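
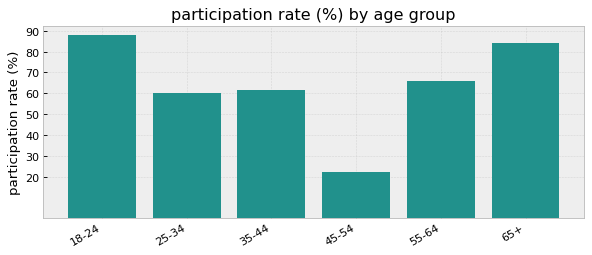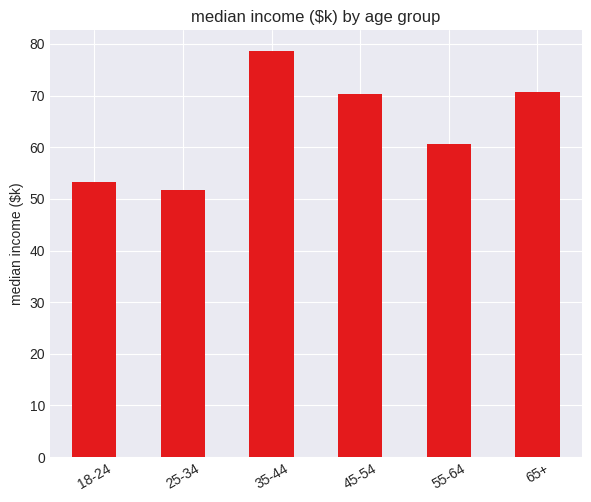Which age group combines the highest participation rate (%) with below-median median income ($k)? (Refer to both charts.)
18-24

Chart 2 median median income ($k) ≈ 70; below-median age groups: 18-24, 25-34, 55-64. Among those, 18-24 has the highest participation rate (%) (≈ 90).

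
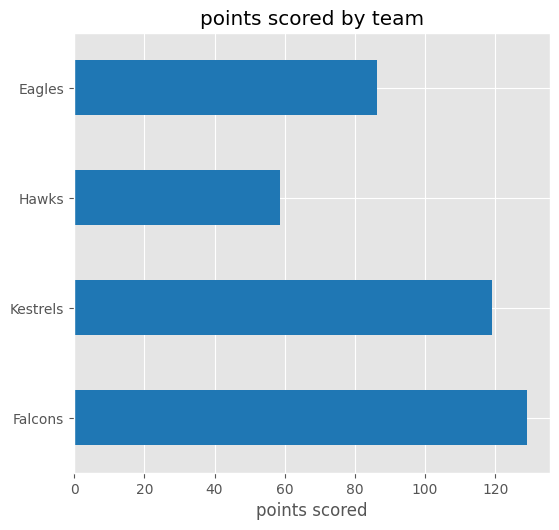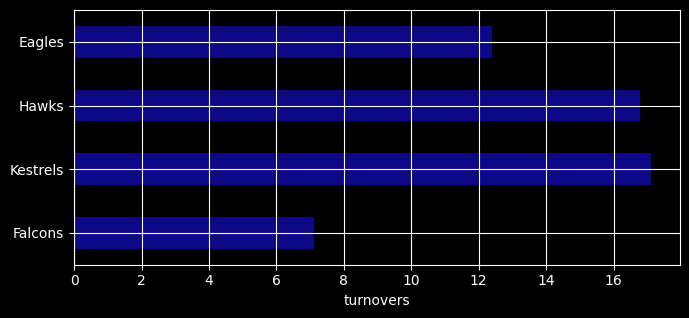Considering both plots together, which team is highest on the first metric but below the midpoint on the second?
Chart 2 median turnovers ≈ 14; below-median teams: Falcons, Eagles. Among those, Falcons has the highest points scored (≈ 120).

Falcons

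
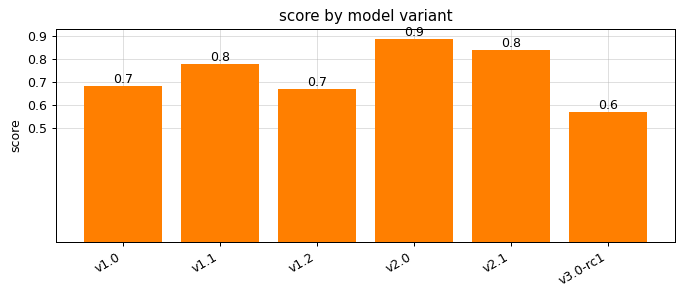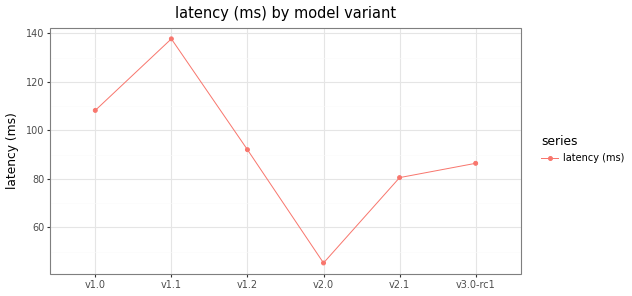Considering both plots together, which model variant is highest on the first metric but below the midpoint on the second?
v2.0

Chart 2 median latency (ms) ≈ 80; below-median model variants: v2.0, v2.1, v3.0-rc1. Among those, v2.0 has the highest score (≈ 0.9).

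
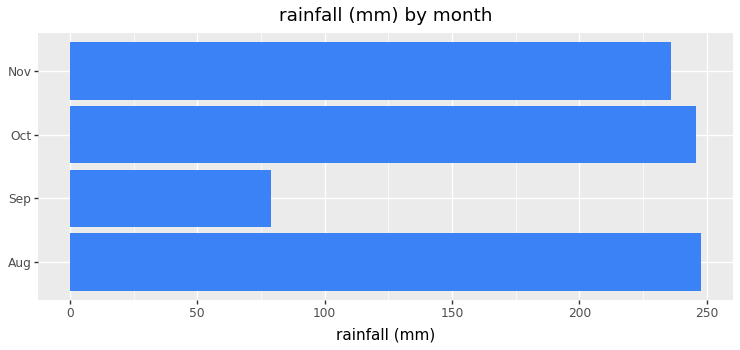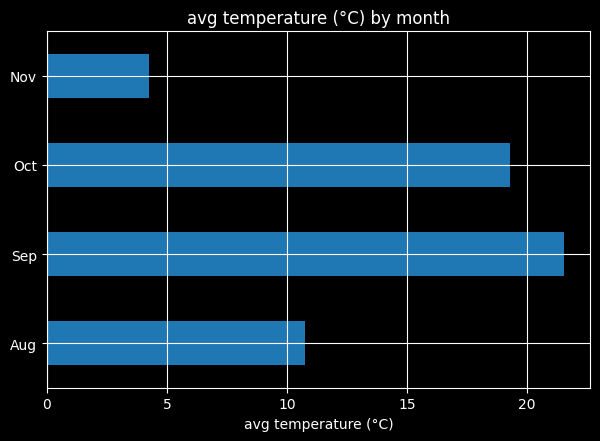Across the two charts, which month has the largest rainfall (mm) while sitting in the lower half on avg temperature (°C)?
Chart 2 median avg temperature (°C) ≈ 16; below-median months: Aug, Nov. Among those, Aug has the highest rainfall (mm) (≈ 250).

Aug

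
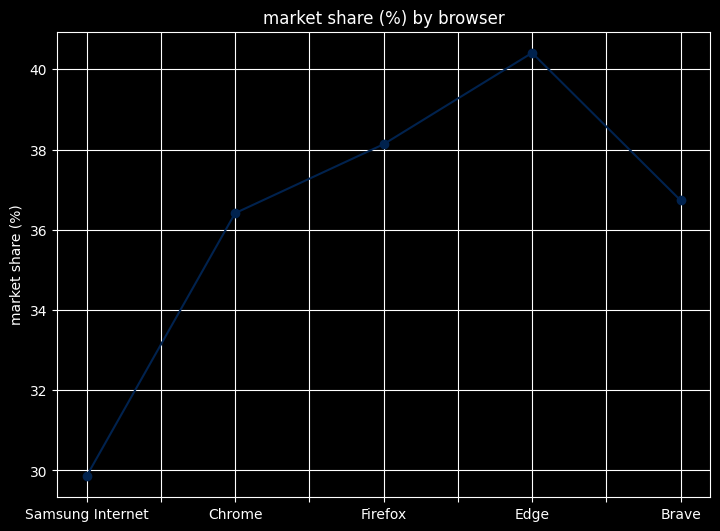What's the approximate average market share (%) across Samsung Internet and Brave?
≈ 34

(30 + 37) / 2 ≈ 34.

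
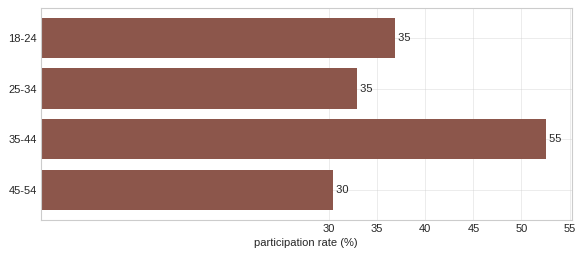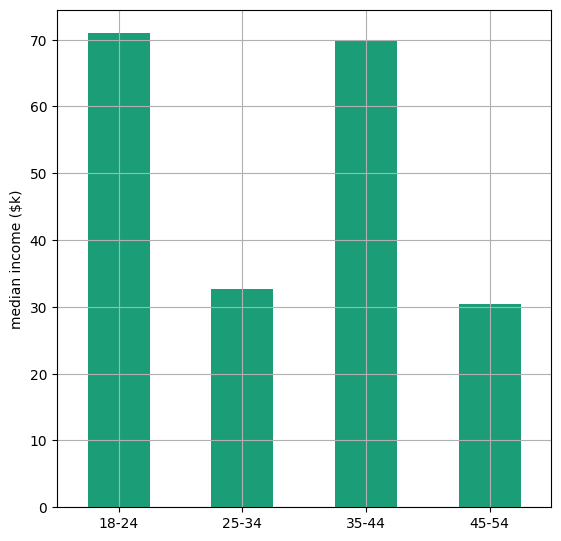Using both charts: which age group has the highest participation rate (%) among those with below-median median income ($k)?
25-34

Chart 2 median median income ($k) ≈ 50; below-median age groups: 25-34, 45-54. Among those, 25-34 has the highest participation rate (%) (≈ 35).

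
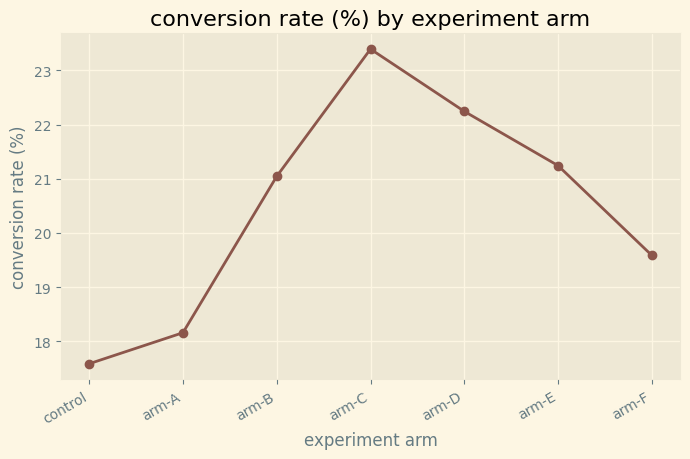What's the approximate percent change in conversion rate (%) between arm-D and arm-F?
arm-D ≈ 22.0, arm-F ≈ 19.5; (19.5 − 22.0) / 22.0 ≈ -11.4%.

≈ -11.4%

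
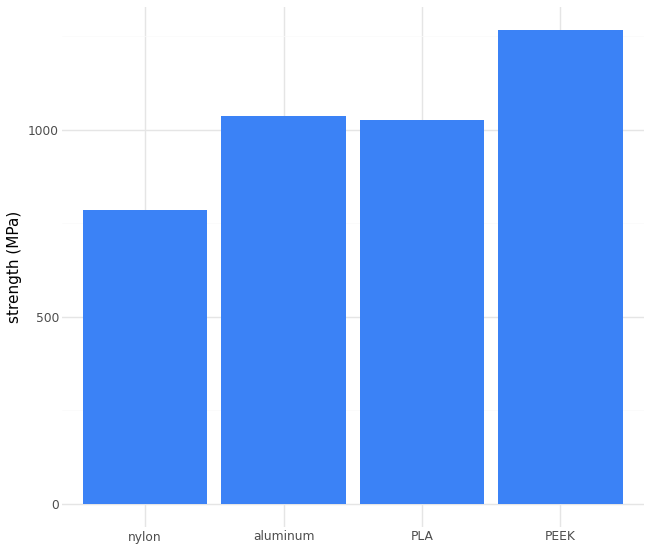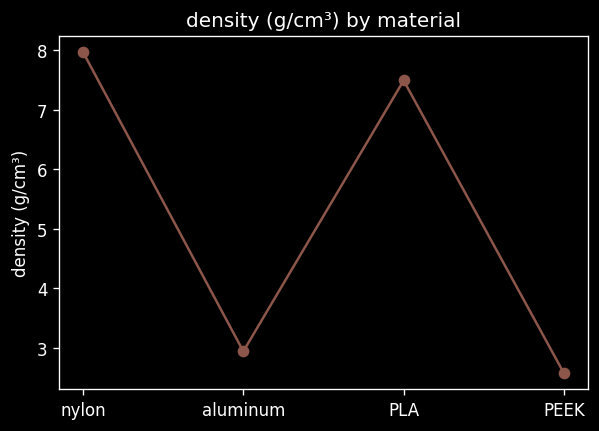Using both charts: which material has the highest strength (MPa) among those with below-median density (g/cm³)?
Chart 2 median density (g/cm³) ≈ 5; below-median materials: aluminum, PEEK. Among those, PEEK has the highest strength (MPa) (≈ 1200).

PEEK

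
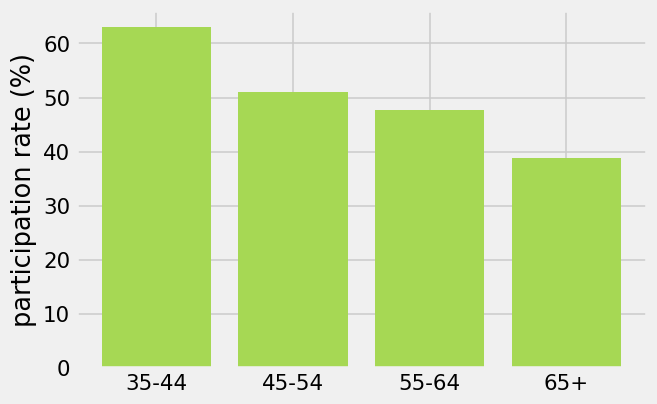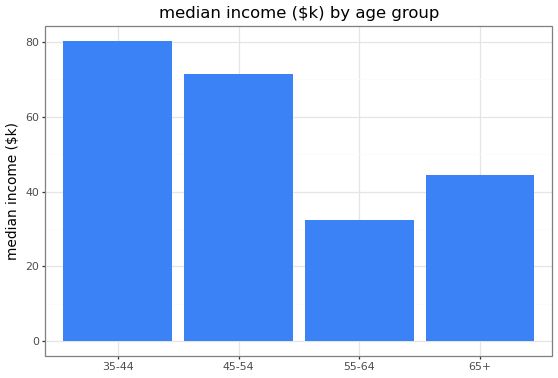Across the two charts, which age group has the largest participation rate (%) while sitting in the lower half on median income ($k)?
Chart 2 median median income ($k) ≈ 60; below-median age groups: 55-64, 65+. Among those, 55-64 has the highest participation rate (%) (≈ 50).

55-64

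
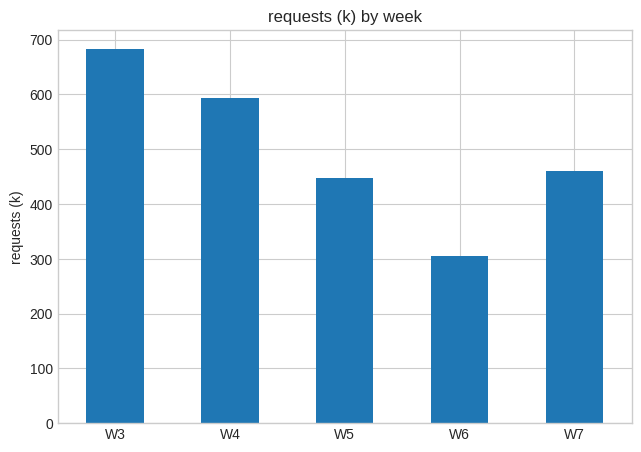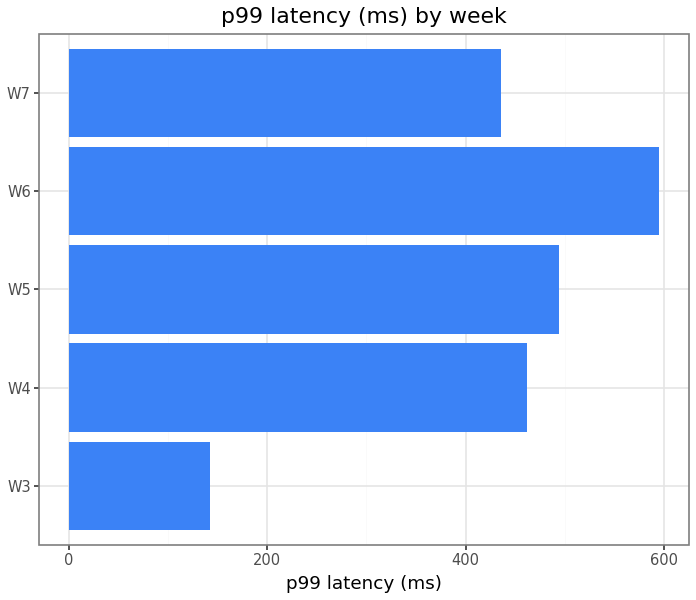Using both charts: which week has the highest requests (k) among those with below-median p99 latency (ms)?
W3

Chart 2 median p99 latency (ms) ≈ 500; below-median weeks: W3, W7. Among those, W3 has the highest requests (k) (≈ 700).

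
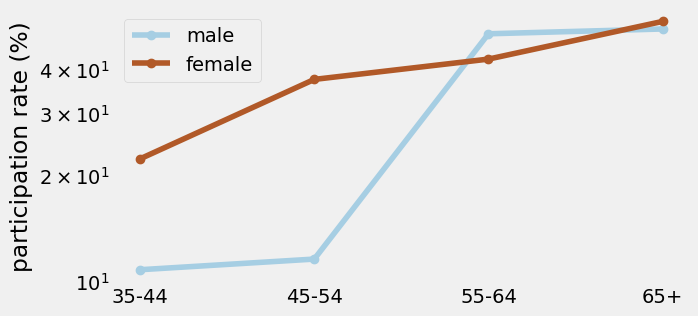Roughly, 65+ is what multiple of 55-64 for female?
65+ ≈ 55, 55-64 ≈ 45; 55/45 ≈ 1.22.

≈ 1.22×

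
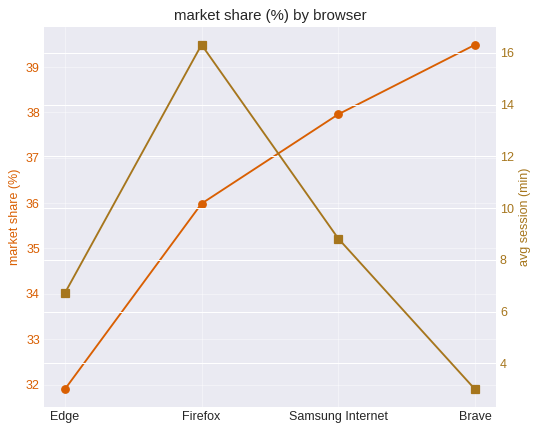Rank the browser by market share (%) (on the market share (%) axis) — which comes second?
Top 3 (on the market share (%) axis): Brave ≈ 39, Samsung Internet ≈ 38, Firefox ≈ 36.

Samsung Internet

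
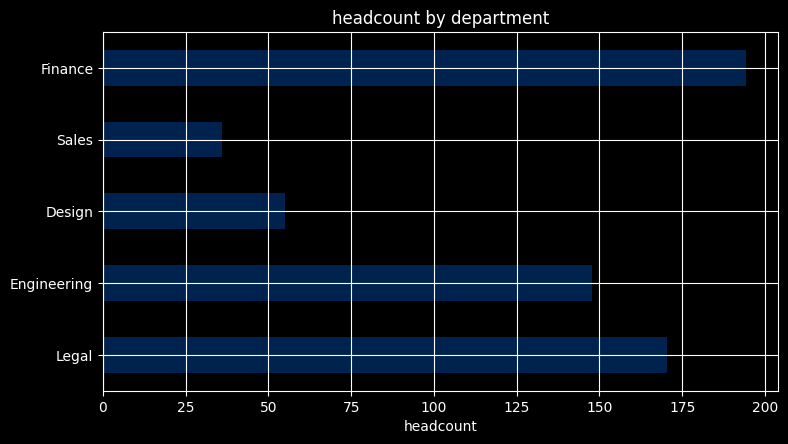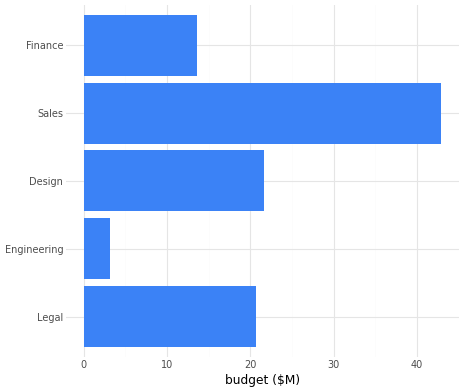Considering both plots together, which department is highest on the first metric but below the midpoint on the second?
Finance

Chart 2 median budget ($M) ≈ 20; below-median departments: Engineering, Finance. Among those, Finance has the highest headcount (≈ 200).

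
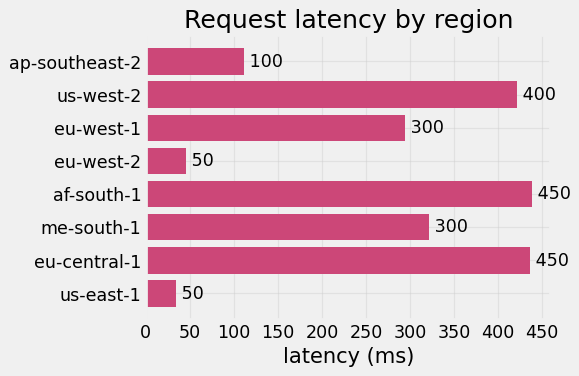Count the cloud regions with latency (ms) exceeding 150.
5

Above 150: us-west-2, eu-west-1, af-south-1, me-south-1, eu-central-1.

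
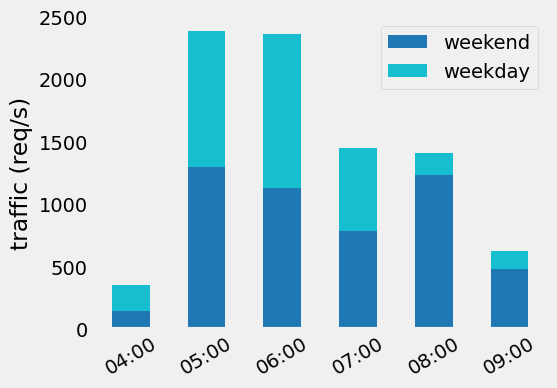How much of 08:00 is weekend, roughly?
weekend top ≈ 1200, bottom ≈ 0; segment ≈ 1200.

≈ 1200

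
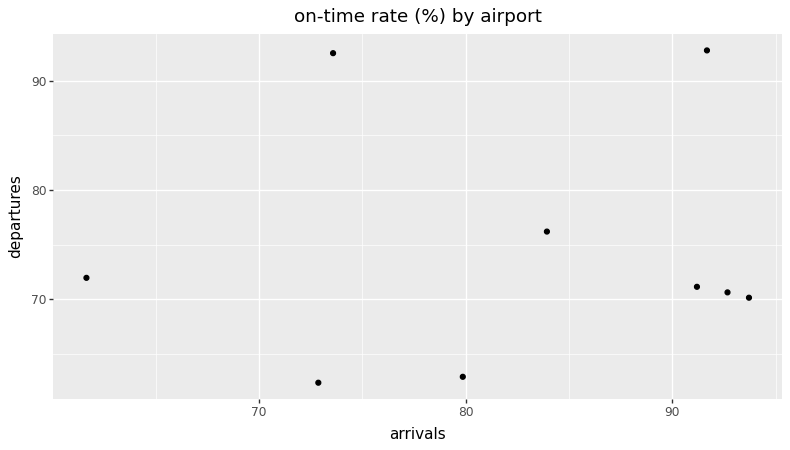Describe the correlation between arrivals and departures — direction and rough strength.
Points are roughly uncorrelated; weak (|r| ≈ 0.1).

no clear correlation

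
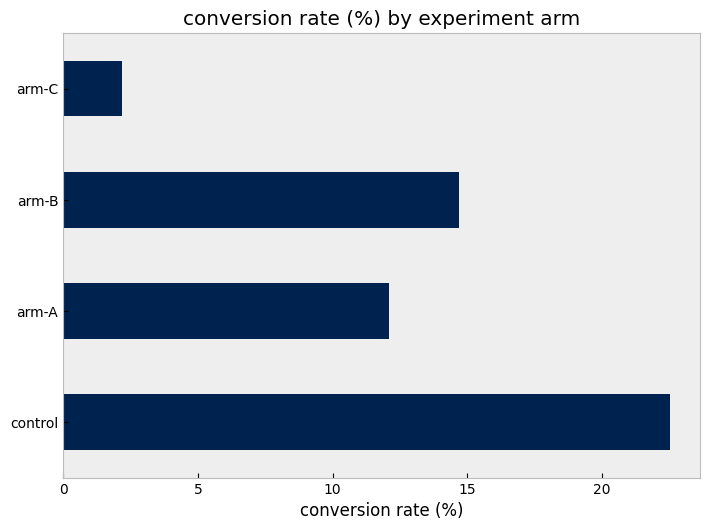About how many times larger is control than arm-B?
control ≈ 22, arm-B ≈ 14; 22/14 ≈ 1.57.

≈ 1.57×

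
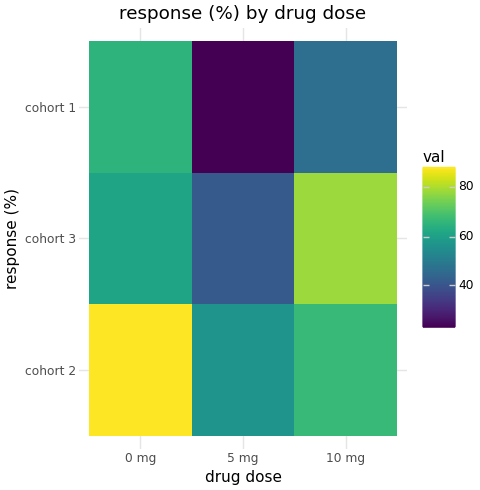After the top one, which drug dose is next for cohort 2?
10 mg

Top 3 for cohort 2: 0 mg ≈ 90, 10 mg ≈ 70, 5 mg ≈ 60.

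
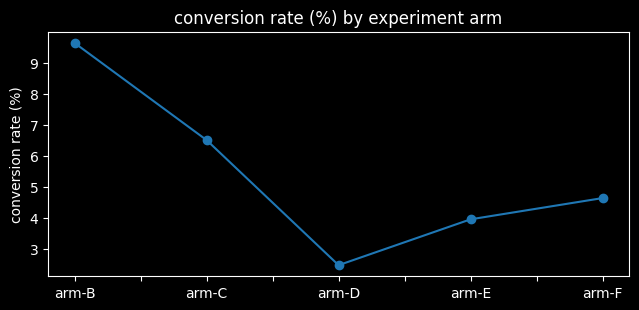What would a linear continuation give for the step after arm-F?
≈ 6.5

Last three: 2, 4, 5 → slope ≈ 1.5/step → next ≈ 6.5.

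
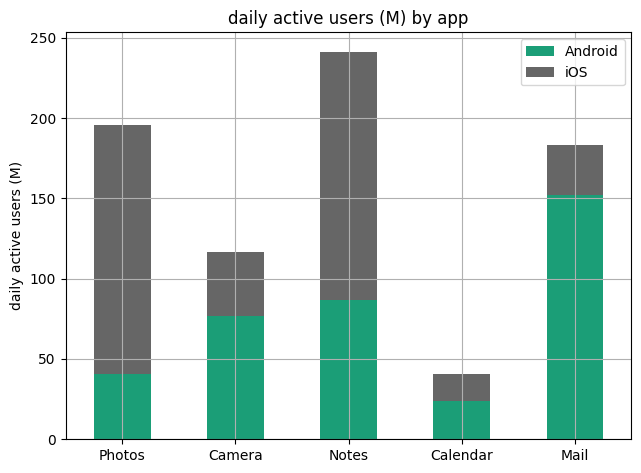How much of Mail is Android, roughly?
≈ 150

Android top ≈ 150, bottom ≈ 0; segment ≈ 150.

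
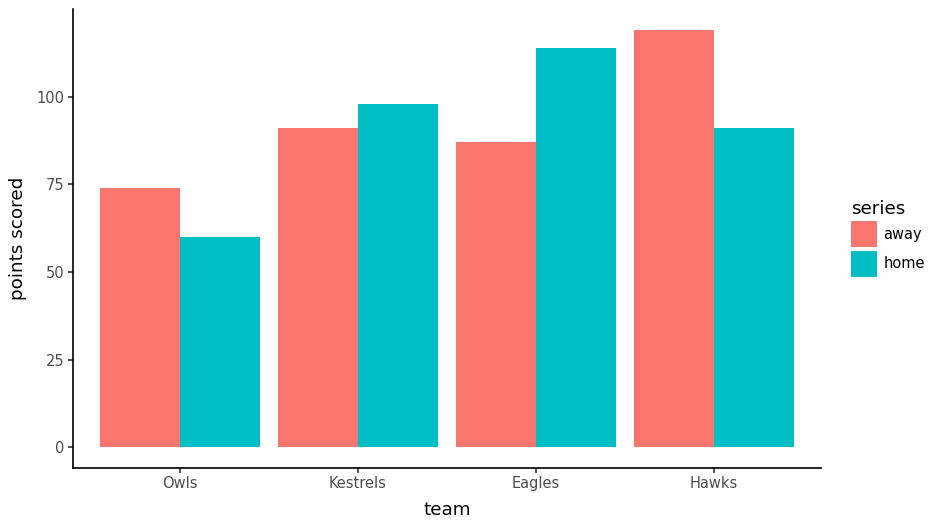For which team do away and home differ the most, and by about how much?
Hawks: away ≈ 120, home ≈ 90 → gap ≈ 30. Next-largest (Eagles) is only ≈ 20.

Hawks, ≈ 30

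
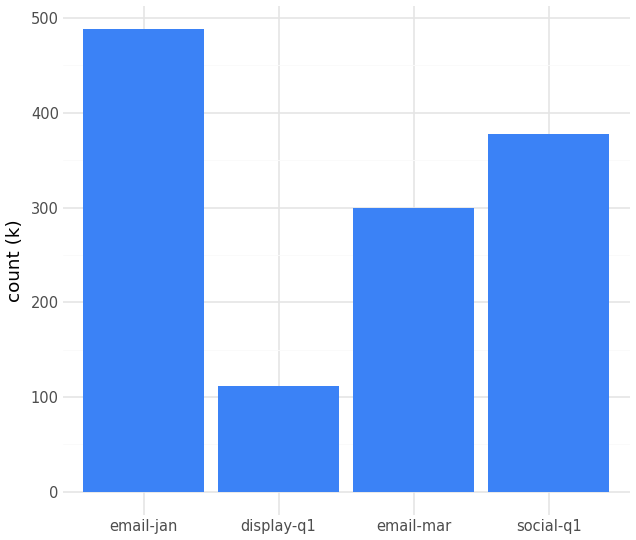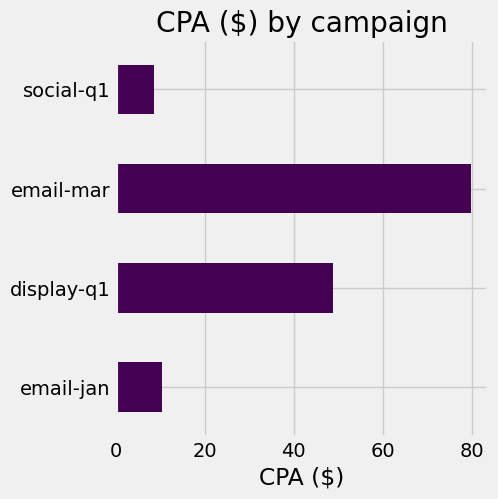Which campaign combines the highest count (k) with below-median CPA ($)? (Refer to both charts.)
email-jan

Chart 2 median CPA ($) ≈ 30; below-median campaigns: email-jan, social-q1. Among those, email-jan has the highest count (k) (≈ 500).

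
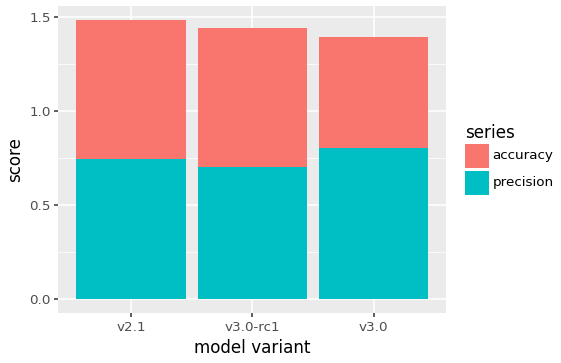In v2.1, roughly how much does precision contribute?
precision top ≈ 0.8, bottom ≈ 0.0; segment ≈ 0.8.

≈ 0.8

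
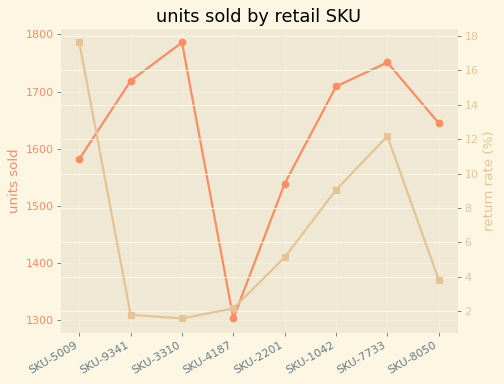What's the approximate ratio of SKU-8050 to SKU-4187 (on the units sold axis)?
SKU-8050 ≈ 1650, SKU-4187 ≈ 1300; 1650/1300 ≈ 1.27.

≈ 1.27×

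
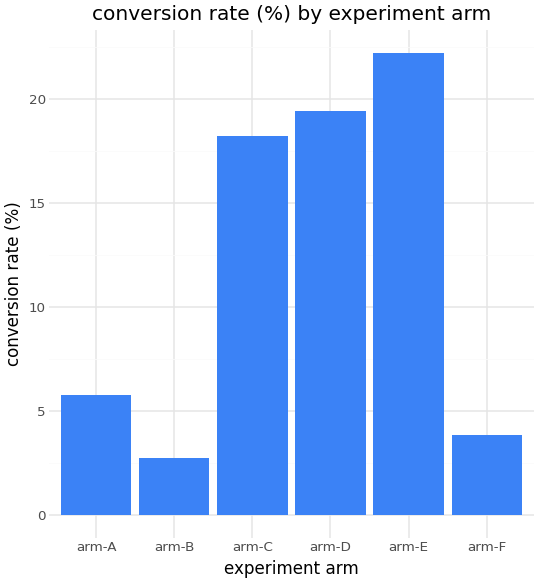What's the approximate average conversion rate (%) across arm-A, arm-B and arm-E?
≈ 10

(6 + 2 + 22) / 3 ≈ 10.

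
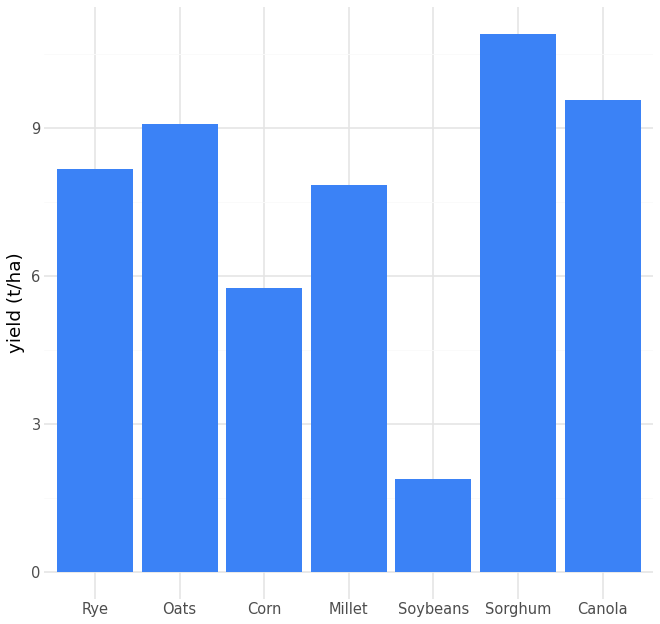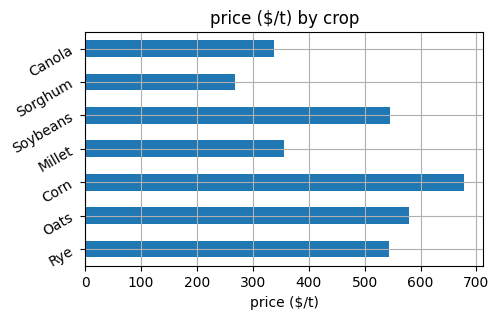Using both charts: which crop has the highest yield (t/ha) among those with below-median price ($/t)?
Chart 2 median price ($/t) ≈ 500; below-median crops: Millet, Sorghum, Canola. Among those, Sorghum has the highest yield (t/ha) (≈ 11).

Sorghum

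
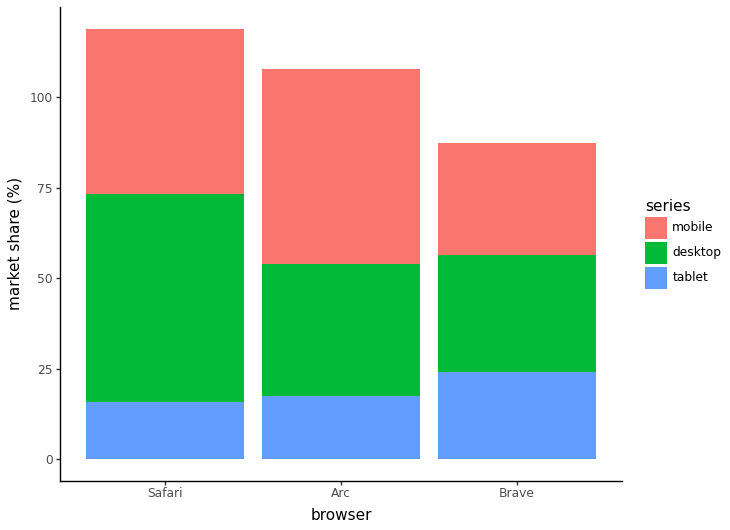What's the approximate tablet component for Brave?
≈ 20

tablet top ≈ 20, bottom ≈ 0; segment ≈ 20.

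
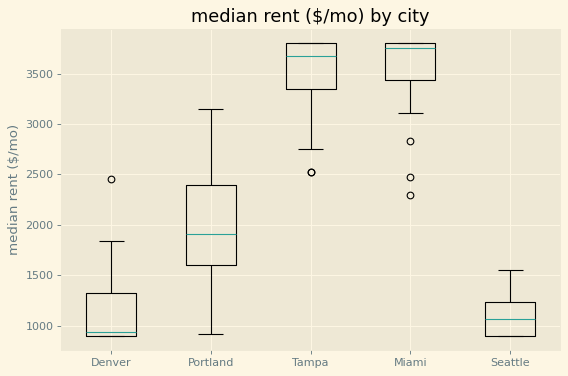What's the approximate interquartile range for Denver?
≈ 500

Q3 ≈ 1500, Q1 ≈ 1000; IQR ≈ 500.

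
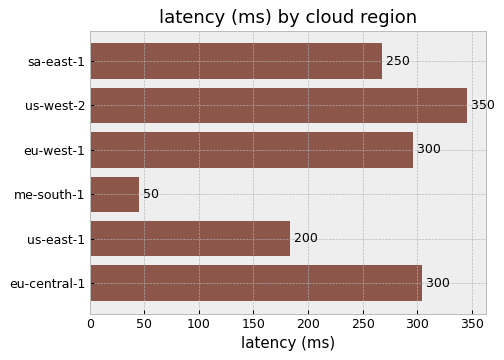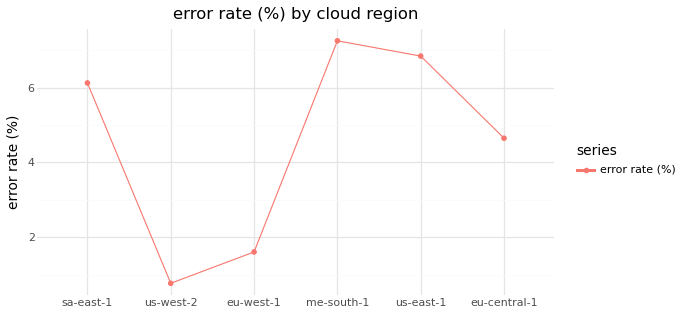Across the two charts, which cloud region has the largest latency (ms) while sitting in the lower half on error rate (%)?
us-west-2

Chart 2 median error rate (%) ≈ 5; below-median cloud regions: us-west-2, eu-west-1, eu-central-1. Among those, us-west-2 has the highest latency (ms) (≈ 350).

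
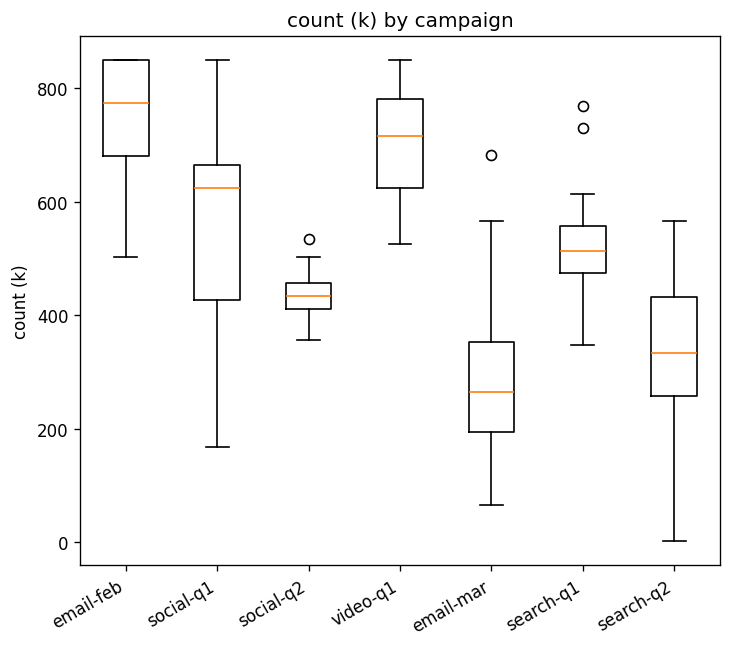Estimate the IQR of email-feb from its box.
≈ 150

Q3 ≈ 850, Q1 ≈ 700; IQR ≈ 150.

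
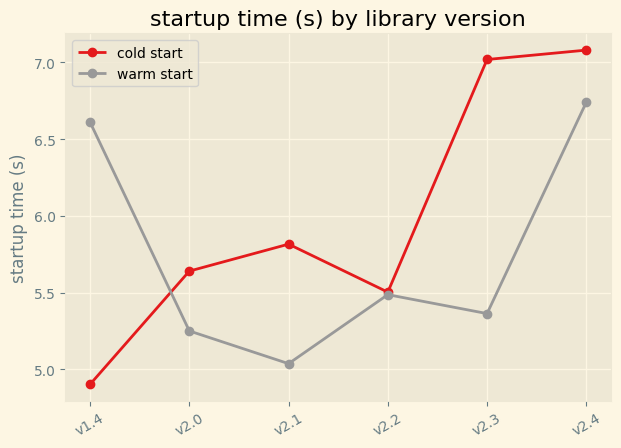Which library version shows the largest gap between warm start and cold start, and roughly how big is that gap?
v1.4, ≈ 1.6 s

v1.4: warm start ≈ 6.6, cold start ≈ 5.0 → gap ≈ 1.6. Next-largest (v2.3) is only ≈ 1.6.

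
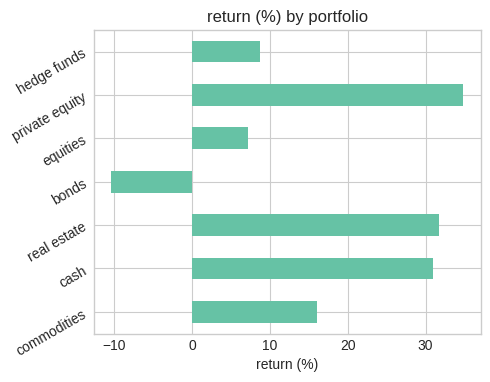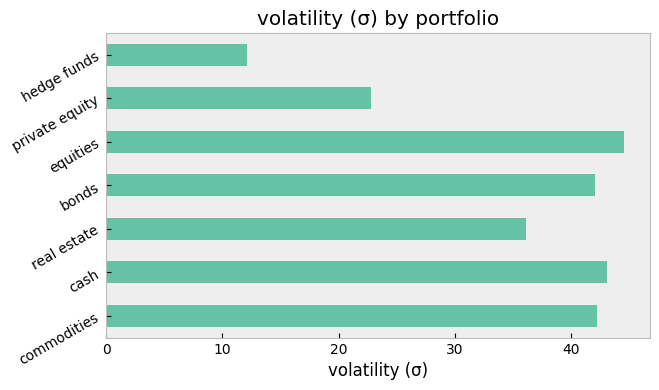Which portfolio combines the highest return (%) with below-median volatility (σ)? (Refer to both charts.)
Chart 2 median volatility (σ) ≈ 40; below-median portfolios: real estate, private equity, hedge funds. Among those, private equity has the highest return (%) (≈ 35).

private equity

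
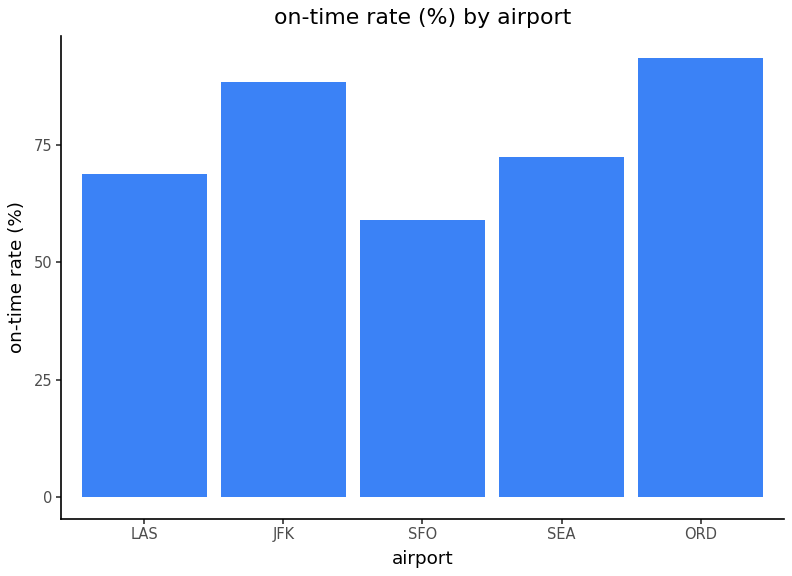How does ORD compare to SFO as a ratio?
ORD ≈ 90, SFO ≈ 60; 90/60 ≈ 1.5.

≈ 1.5×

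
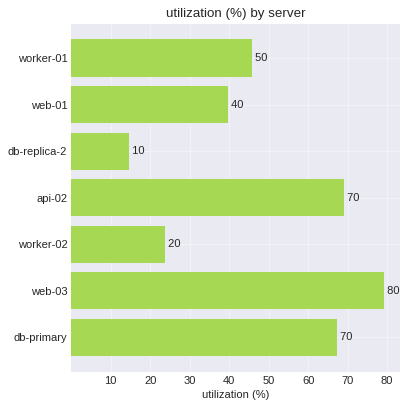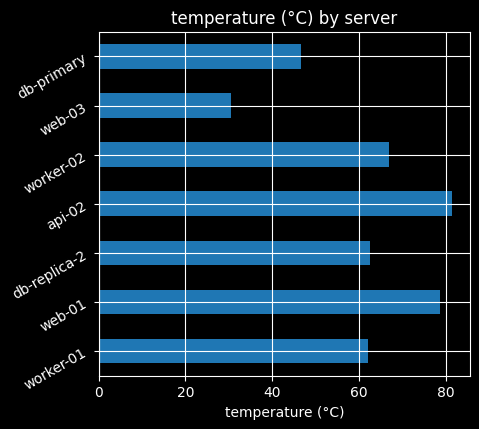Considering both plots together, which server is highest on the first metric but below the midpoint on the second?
Chart 2 median temperature (°C) ≈ 60; below-median servers: worker-01, web-03, db-primary. Among those, web-03 has the highest utilization (%) (≈ 80).

web-03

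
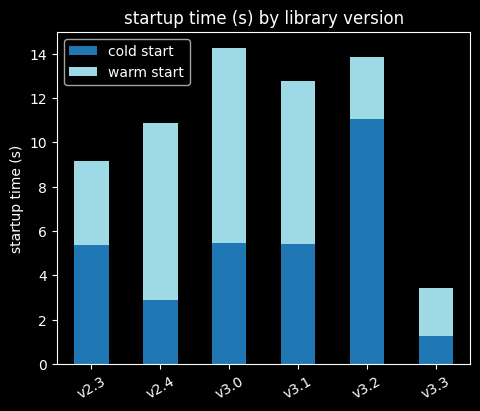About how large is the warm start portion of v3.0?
warm start top ≈ 14, bottom ≈ 6; segment ≈ 8.

≈ 8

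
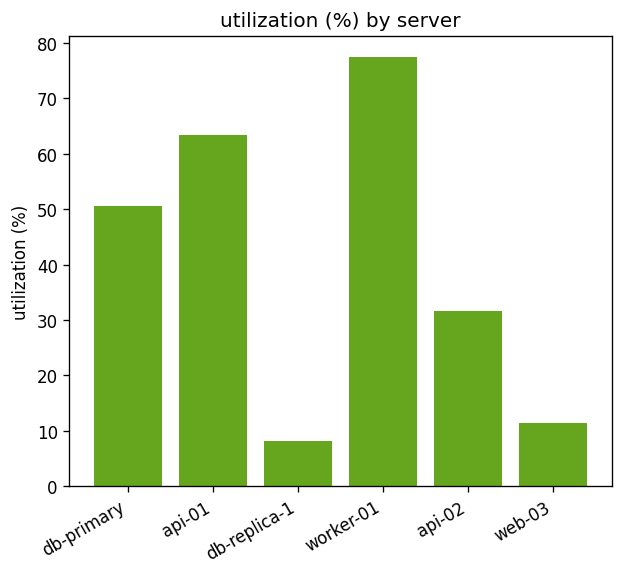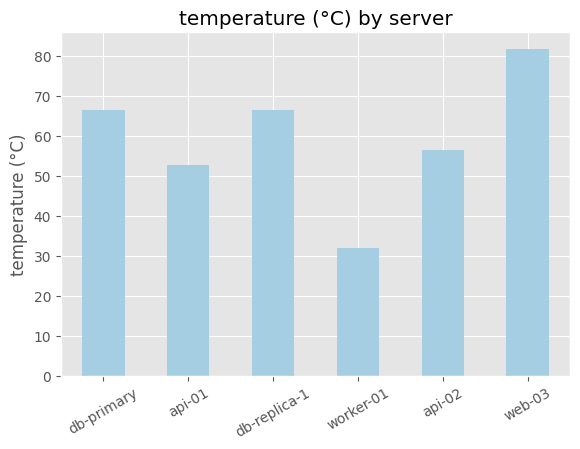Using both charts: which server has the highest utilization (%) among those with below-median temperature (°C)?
Chart 2 median temperature (°C) ≈ 60; below-median servers: api-01, worker-01, api-02. Among those, worker-01 has the highest utilization (%) (≈ 80).

worker-01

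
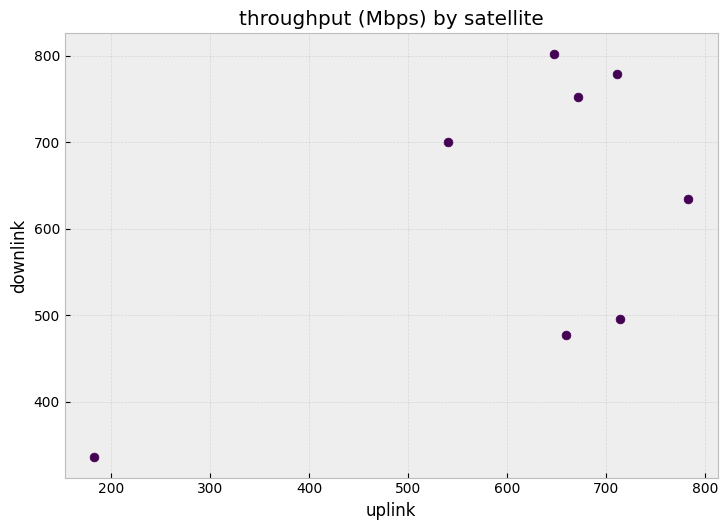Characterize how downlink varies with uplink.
positive, moderate

Points are positively correlated; moderate (|r| ≈ 0.6).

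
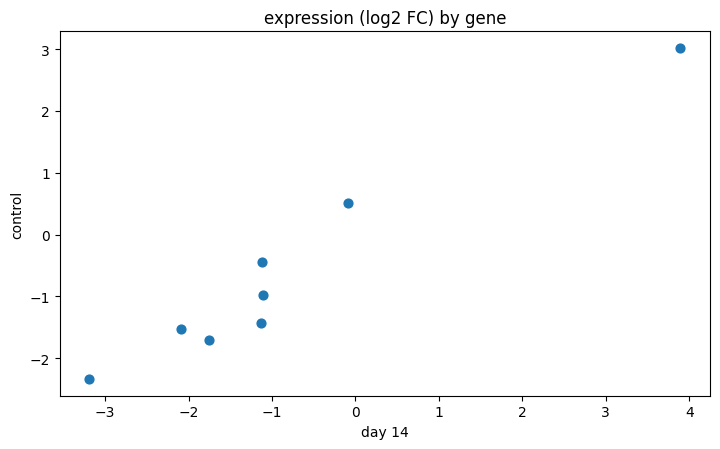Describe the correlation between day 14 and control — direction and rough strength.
Points are positively correlated; strong (|r| ≈ 1.0).

positive, strong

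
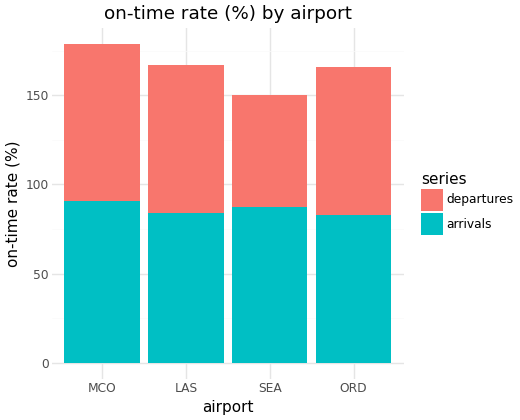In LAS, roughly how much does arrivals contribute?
arrivals top ≈ 80, bottom ≈ 0; segment ≈ 80.

≈ 80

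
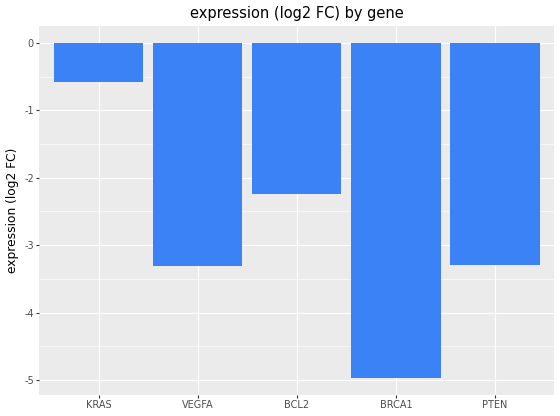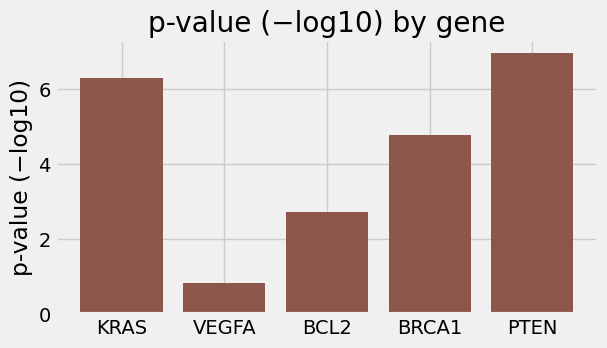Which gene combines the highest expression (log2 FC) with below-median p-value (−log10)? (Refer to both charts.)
Chart 2 median p-value (−log10) ≈ 5; below-median genes: VEGFA, BCL2. Among those, BCL2 has the highest expression (log2 FC) (≈ -2).

BCL2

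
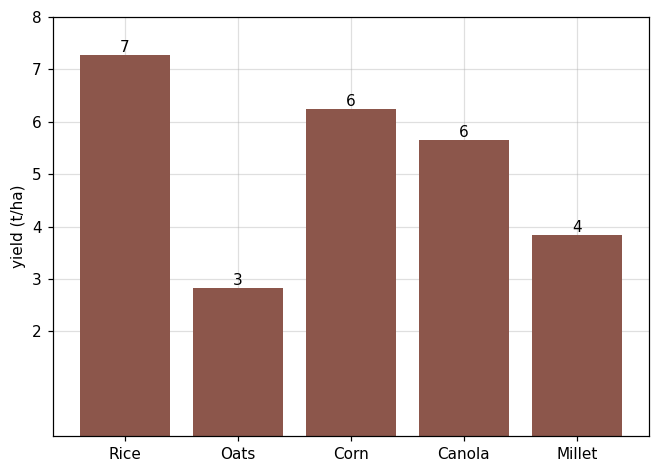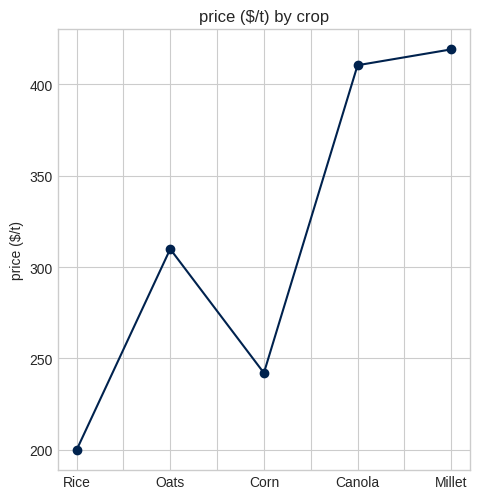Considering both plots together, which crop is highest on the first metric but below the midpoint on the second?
Rice

Chart 2 median price ($/t) ≈ 300; below-median crops: Rice, Corn. Among those, Rice has the highest yield (t/ha) (≈ 7).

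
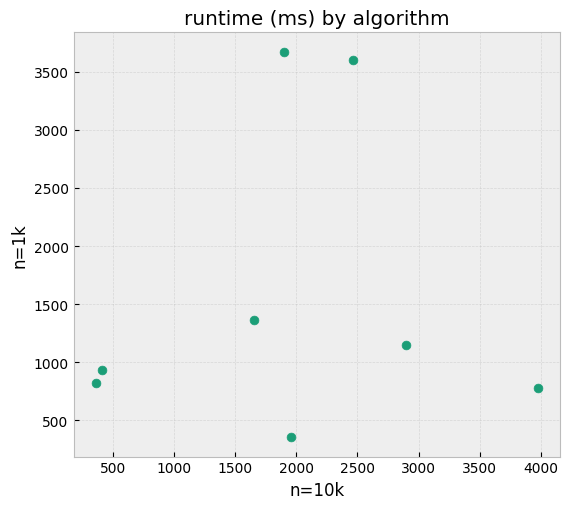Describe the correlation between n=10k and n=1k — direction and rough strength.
Points are roughly uncorrelated; weak (|r| ≈ 0.1).

no clear correlation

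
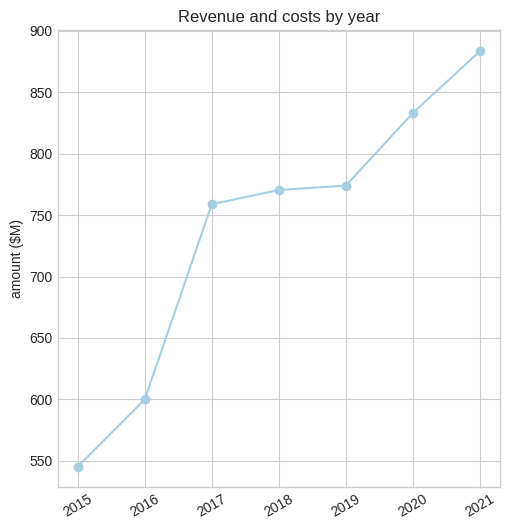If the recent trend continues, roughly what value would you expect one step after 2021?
≈ 975

Last three: 750, 850, 900 → slope ≈ 75/step → next ≈ 975.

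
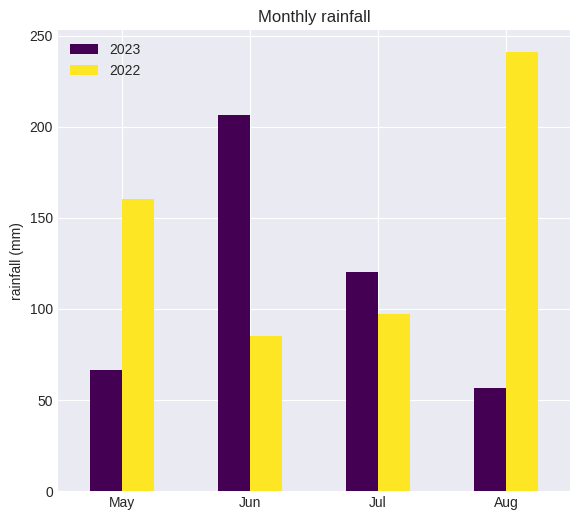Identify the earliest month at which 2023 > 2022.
Jun

May: 2023 ≈ 75 vs 2022 ≈ 150 (not yet); Jun: 2023 ≈ 200 vs 2022 ≈ 75 (first crossover).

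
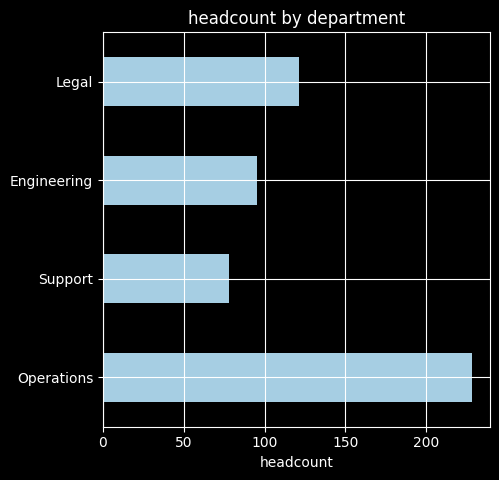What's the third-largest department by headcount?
Engineering

Top 4: Operations ≈ 220, Legal ≈ 120, Engineering ≈ 100, Support ≈ 80.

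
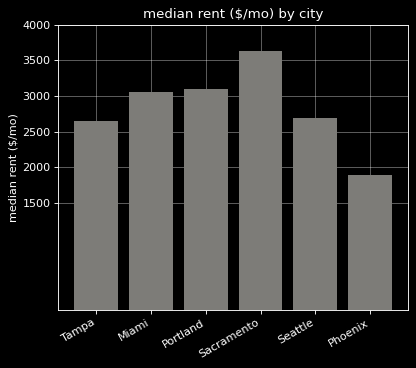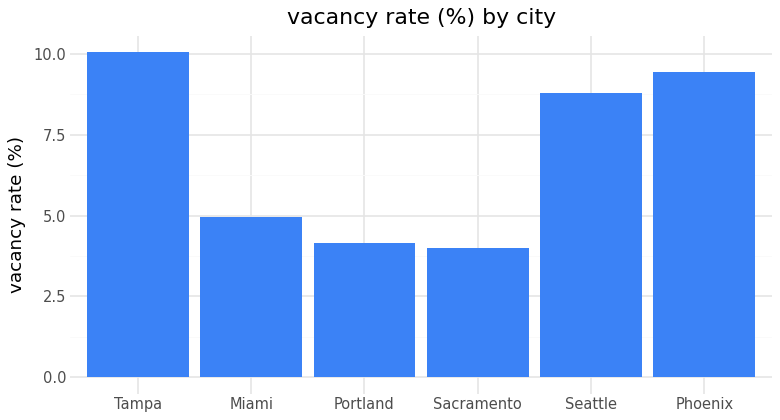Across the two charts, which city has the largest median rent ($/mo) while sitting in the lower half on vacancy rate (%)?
Sacramento

Chart 2 median vacancy rate (%) ≈ 7; below-median cities: Miami, Portland, Sacramento. Among those, Sacramento has the highest median rent ($/mo) (≈ 3500).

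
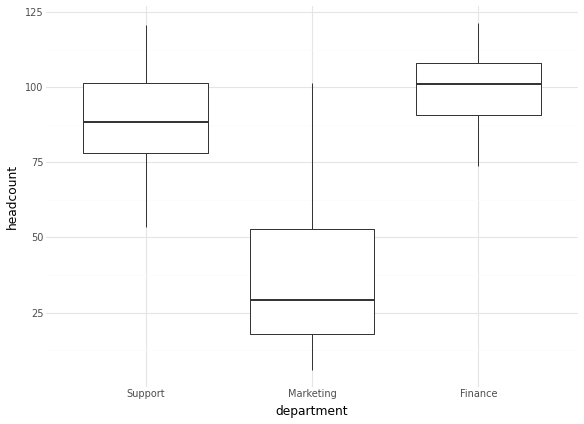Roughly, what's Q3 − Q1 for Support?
Q3 ≈ 100, Q1 ≈ 80; IQR ≈ 20.

≈ 20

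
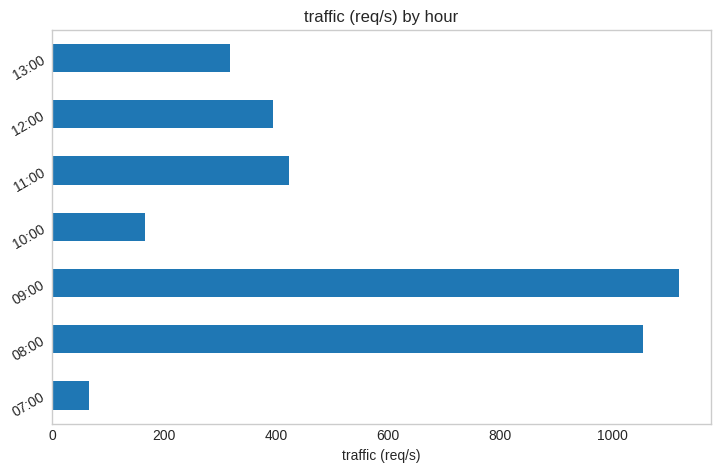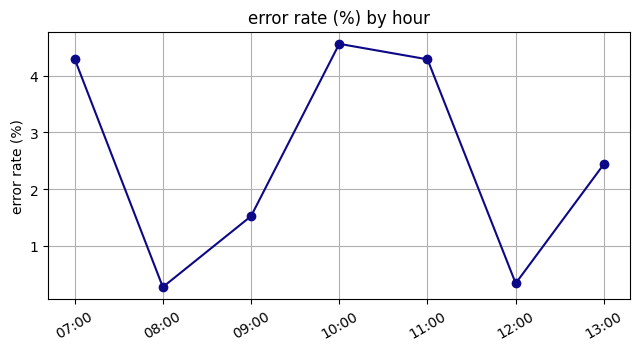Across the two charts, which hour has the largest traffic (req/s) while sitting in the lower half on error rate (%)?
09:00

Chart 2 median error rate (%) ≈ 2.5; below-median hours: 08:00, 09:00, 12:00. Among those, 09:00 has the highest traffic (req/s) (≈ 1200).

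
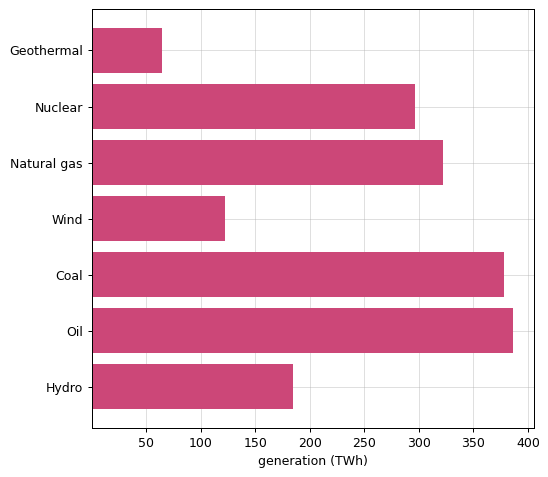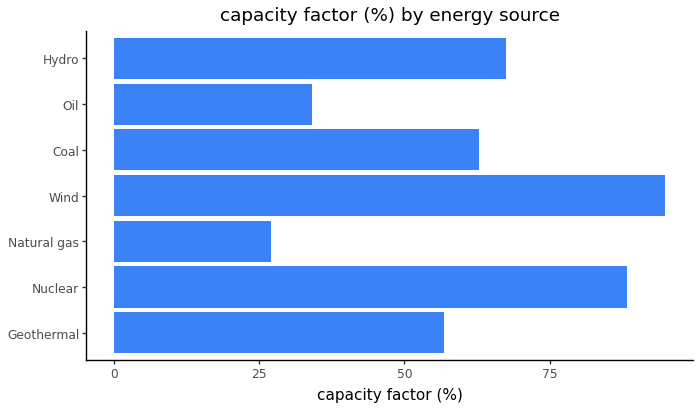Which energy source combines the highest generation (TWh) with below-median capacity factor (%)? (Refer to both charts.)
Oil

Chart 2 median capacity factor (%) ≈ 60; below-median energy sources: Geothermal, Natural gas, Oil. Among those, Oil has the highest generation (TWh) (≈ 400).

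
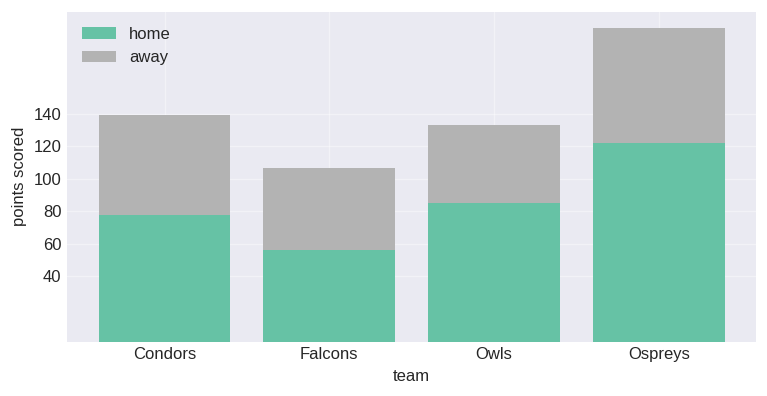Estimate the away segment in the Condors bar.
away top ≈ 140, bottom ≈ 80; segment ≈ 60.

≈ 60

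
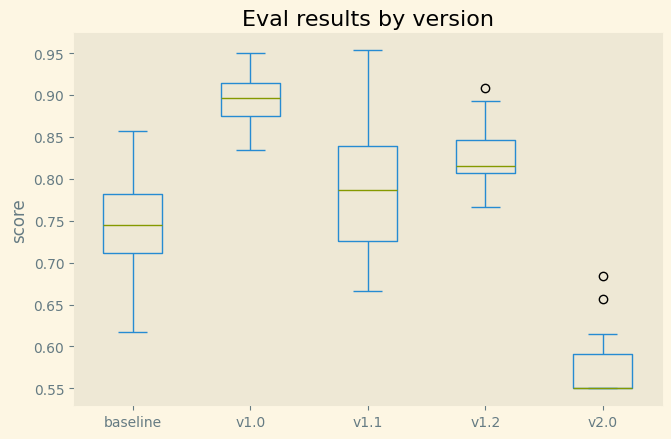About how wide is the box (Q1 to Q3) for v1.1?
≈ 0.10

Q3 ≈ 0.85, Q1 ≈ 0.75; IQR ≈ 0.10.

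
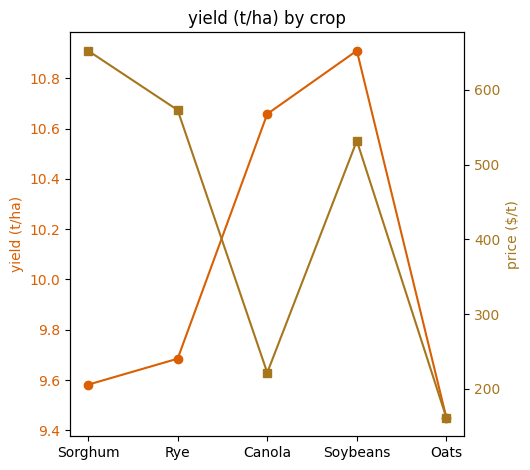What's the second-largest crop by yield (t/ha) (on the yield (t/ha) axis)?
Top 3 (on the yield (t/ha) axis): Soybeans ≈ 11.0, Canola ≈ 10.6, Rye ≈ 9.6.

Canola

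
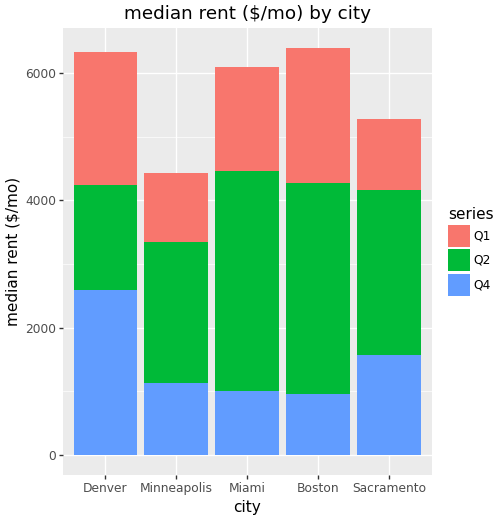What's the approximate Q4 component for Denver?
≈ 3000

Q4 top ≈ 3000, bottom ≈ 0; segment ≈ 3000.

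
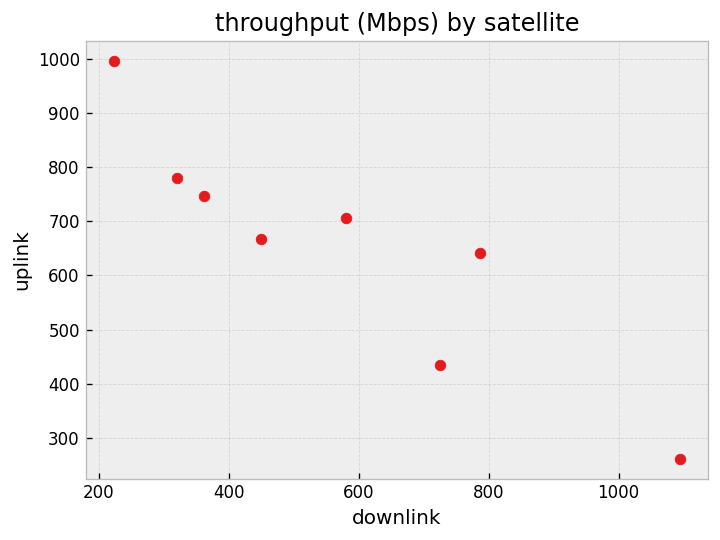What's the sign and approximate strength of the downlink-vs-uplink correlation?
negative, strong

Points are negatively correlated; strong (|r| ≈ 0.9).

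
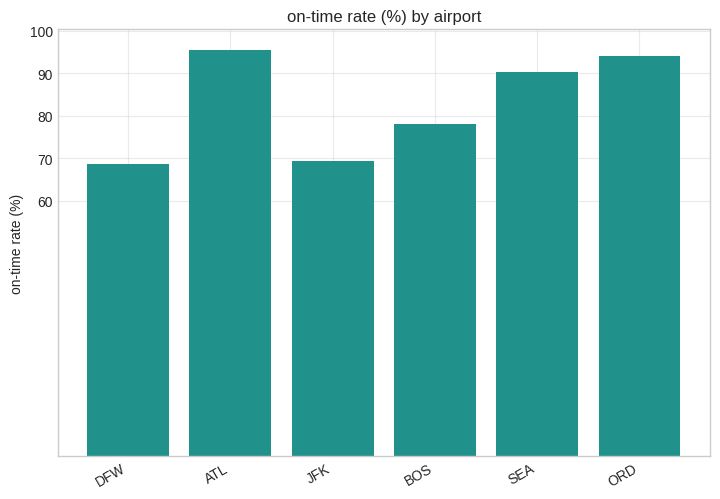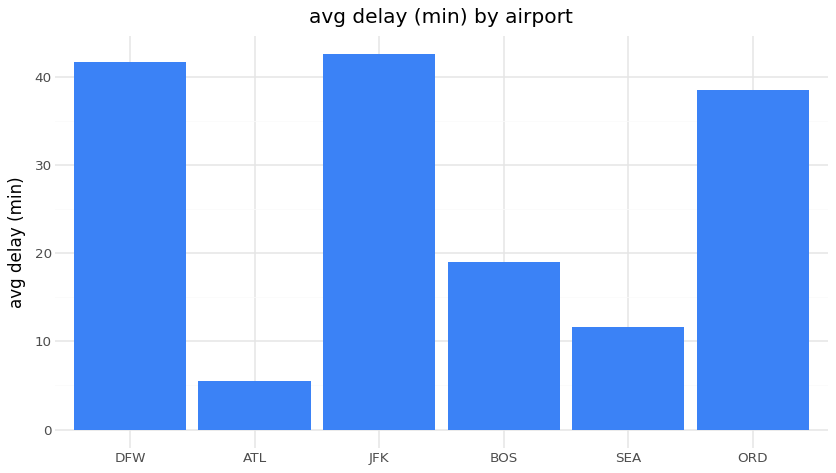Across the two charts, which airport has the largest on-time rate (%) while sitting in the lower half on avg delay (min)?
ATL

Chart 2 median avg delay (min) ≈ 30; below-median airports: ATL, BOS, SEA. Among those, ATL has the highest on-time rate (%) (≈ 100).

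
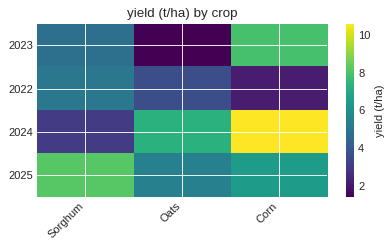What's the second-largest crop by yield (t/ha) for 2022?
Oats

Top 3 for 2022: Sorghum ≈ 5, Oats ≈ 4, Corn ≈ 2.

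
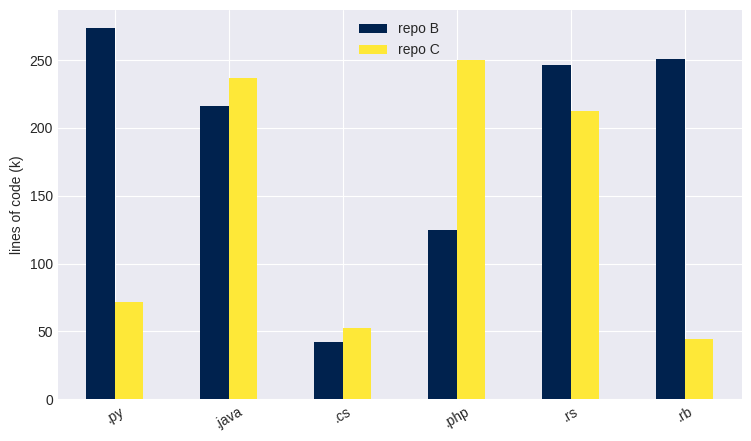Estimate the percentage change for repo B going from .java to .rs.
≈ +11.1%

.java ≈ 225, .rs ≈ 250; (250 − 225) / 225 ≈ +11.1%.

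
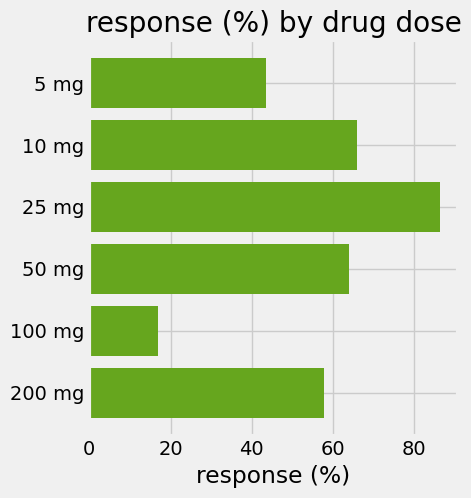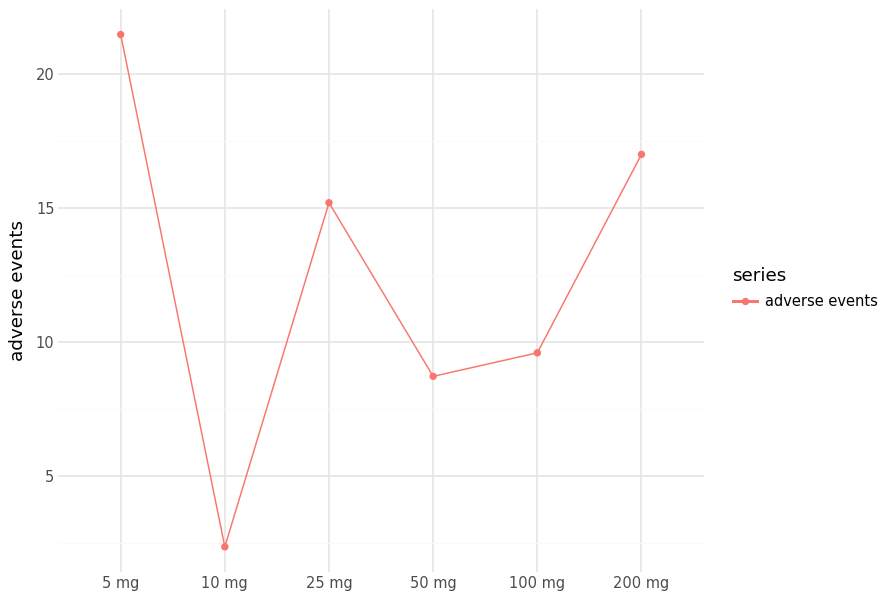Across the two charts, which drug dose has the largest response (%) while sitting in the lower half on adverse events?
Chart 2 median adverse events ≈ 12; below-median drug doses: 10 mg, 50 mg, 100 mg. Among those, 10 mg has the highest response (%) (≈ 70).

10 mg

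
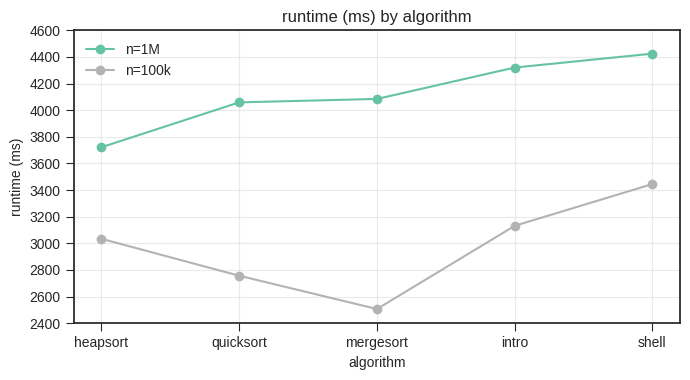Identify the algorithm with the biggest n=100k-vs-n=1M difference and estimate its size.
mergesort, ≈ 1400 ms

mergesort: n=100k ≈ 2600, n=1M ≈ 4000 → gap ≈ 1400. Next-largest (quicksort) is only ≈ 1200.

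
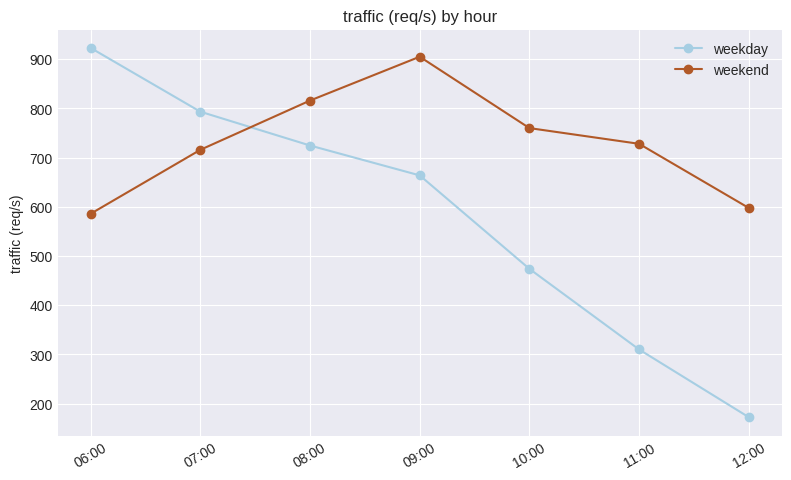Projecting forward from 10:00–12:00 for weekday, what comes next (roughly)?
≈ 50

Last three: 500, 300, 200 → slope ≈ -150/step → next ≈ 50.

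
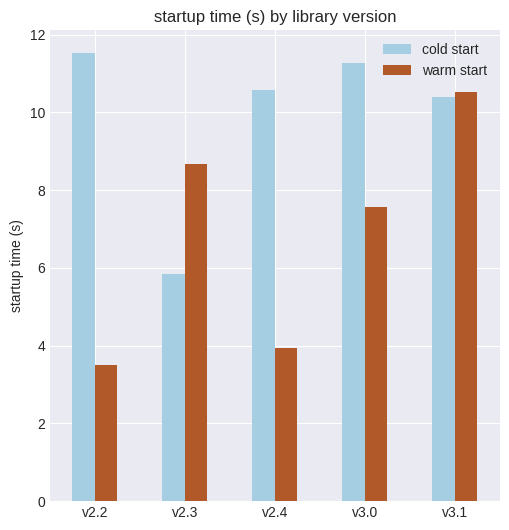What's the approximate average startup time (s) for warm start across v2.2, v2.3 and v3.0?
(3 + 9 + 8) / 3 ≈ 7.

≈ 7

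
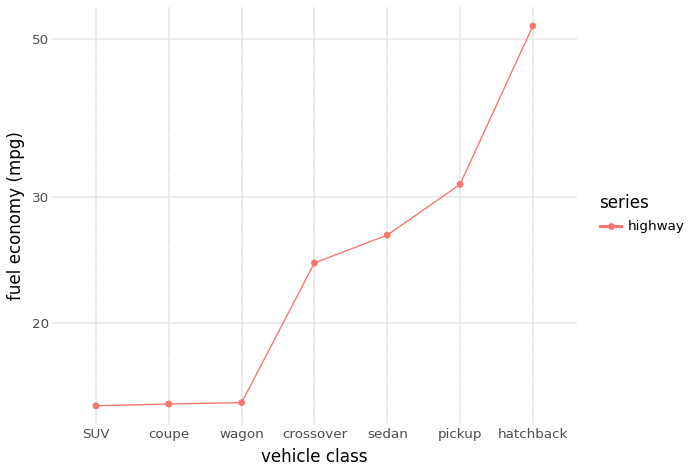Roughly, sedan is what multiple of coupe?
≈ 1.67×

sedan ≈ 25, coupe ≈ 15; 25/15 ≈ 1.67.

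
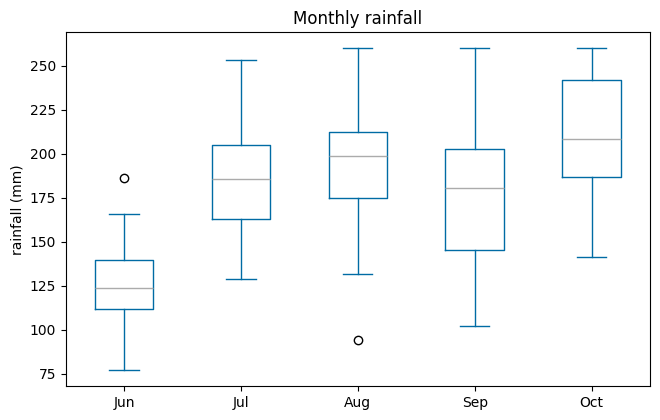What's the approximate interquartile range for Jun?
Q3 ≈ 140, Q1 ≈ 110; IQR ≈ 30.

≈ 30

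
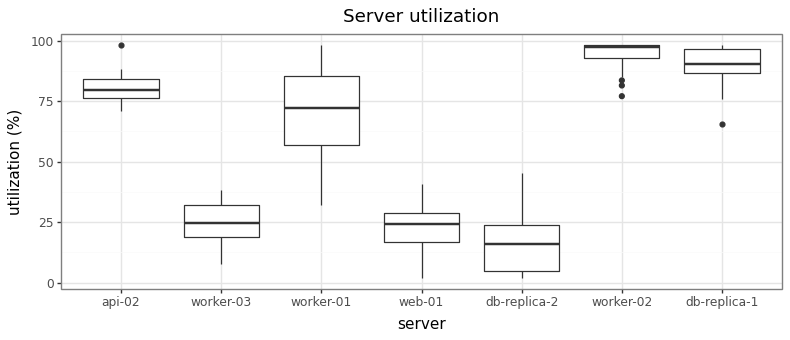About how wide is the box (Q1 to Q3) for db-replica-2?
Q3 ≈ 20, Q1 ≈ 0; IQR ≈ 20.

≈ 20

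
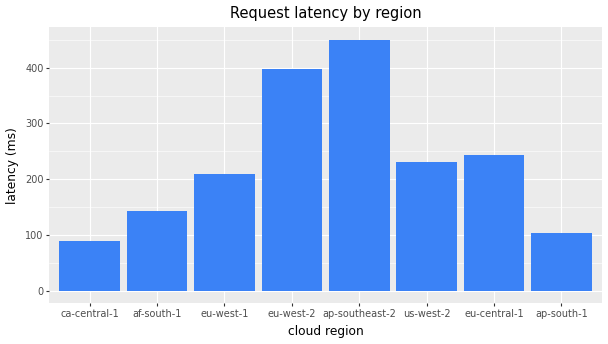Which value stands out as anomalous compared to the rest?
ap-southeast-2 ≈ 450; the rest sit between ≈ 100 and ≈ 400.

ap-southeast-2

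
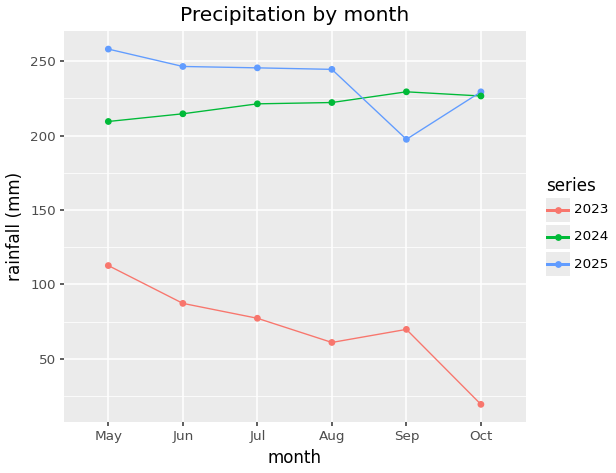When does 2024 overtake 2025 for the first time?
Aug: 2024 ≈ 220 vs 2025 ≈ 240 (not yet); Sep: 2024 ≈ 220 vs 2025 ≈ 200 (first crossover).

Sep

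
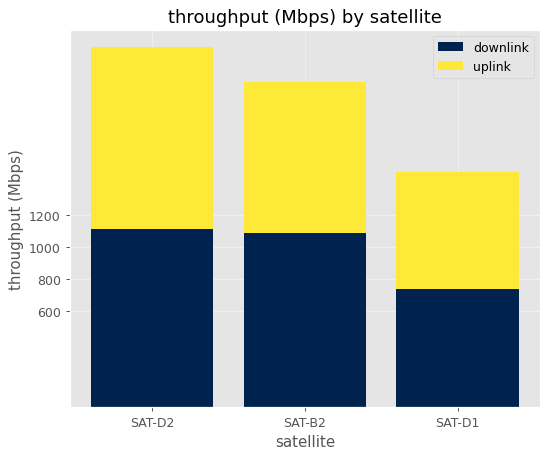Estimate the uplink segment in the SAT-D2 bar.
uplink top ≈ 2200, bottom ≈ 1200; segment ≈ 1000.

≈ 1000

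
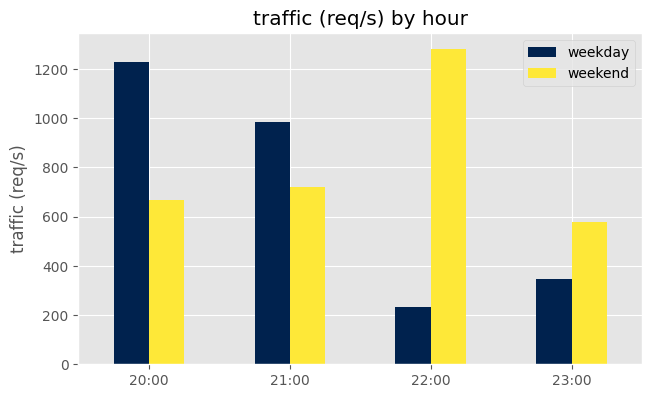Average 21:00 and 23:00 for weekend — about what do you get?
≈ 700

(800 + 600) / 2 ≈ 700.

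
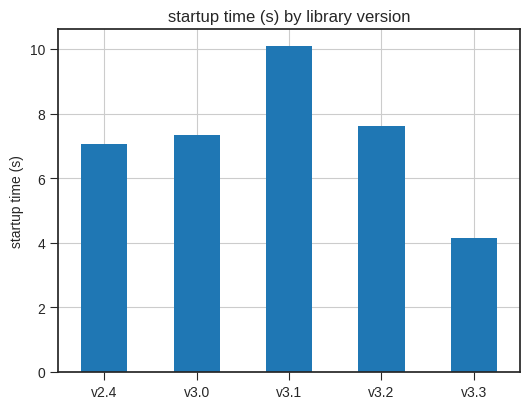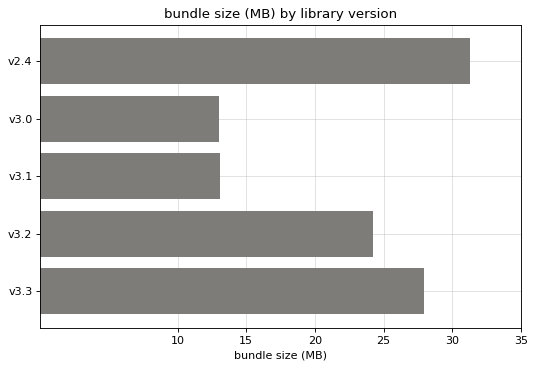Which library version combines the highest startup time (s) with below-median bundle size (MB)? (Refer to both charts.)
Chart 2 median bundle size (MB) ≈ 25; below-median library versions: v3.0, v3.1. Among those, v3.1 has the highest startup time (s) (≈ 10).

v3.1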